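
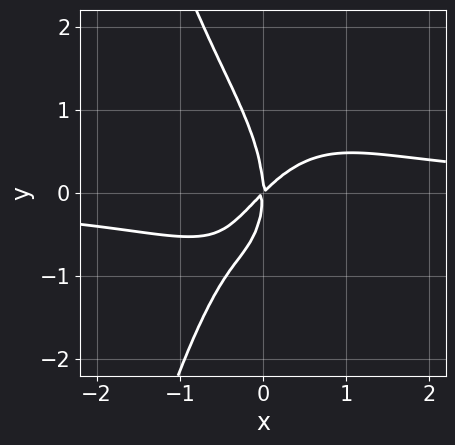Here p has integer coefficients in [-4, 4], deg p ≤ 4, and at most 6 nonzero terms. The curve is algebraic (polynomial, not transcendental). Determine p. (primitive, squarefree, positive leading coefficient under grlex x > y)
1. Degree: no degree-3 curve has this shape, so deg p = 4.
2. From the visible intercepts: it meets the y-axis at y = 0 (among the integer gridlines); it crosses the x-axis at the gridline x = 0.
3. Matching integer coefficients to the picture gives p.

3*x^3*y + y^3 - 3*x^2 + 3*x*y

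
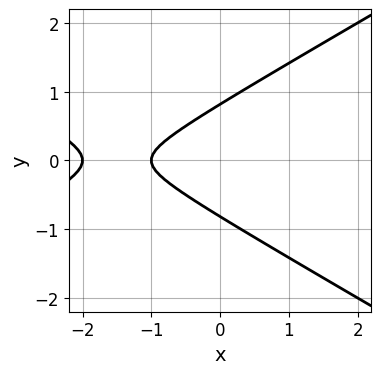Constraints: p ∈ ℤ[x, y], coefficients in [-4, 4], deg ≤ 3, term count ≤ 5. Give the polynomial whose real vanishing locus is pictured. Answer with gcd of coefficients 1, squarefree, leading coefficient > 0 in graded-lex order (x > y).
x^2 - 3*y^2 + 3*x + 2

First, deg p = 2. The shape is more complex than any degree-1 curve.
Then, symmetries: it's symmetric under y → −y, forcing even powers of y.
Then, against the integer gridlines: the x-axis gridline crossings are at x ∈ {-2, -1}.
Finally, solving for integer coefficients yields p as stated.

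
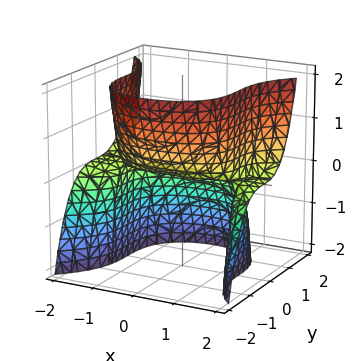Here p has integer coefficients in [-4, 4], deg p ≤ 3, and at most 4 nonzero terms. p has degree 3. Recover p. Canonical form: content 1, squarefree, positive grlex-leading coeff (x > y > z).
x^2*z - y^3 - 2*z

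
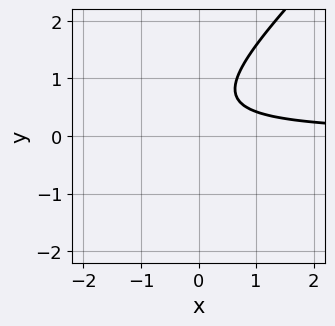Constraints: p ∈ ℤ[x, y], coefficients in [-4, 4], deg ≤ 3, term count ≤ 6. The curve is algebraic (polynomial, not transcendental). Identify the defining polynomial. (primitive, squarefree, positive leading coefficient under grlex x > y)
3*x*y - 3*y^2 + 3*y - 2

First, degree: a generic line meets the curve in up to 2 points, so deg p = 2.
Then, reading off the gridlines: no y-intercept at any integer in the box; no x-intercept at any integer in the box.
Finally, solving for integer coefficients yields p as stated.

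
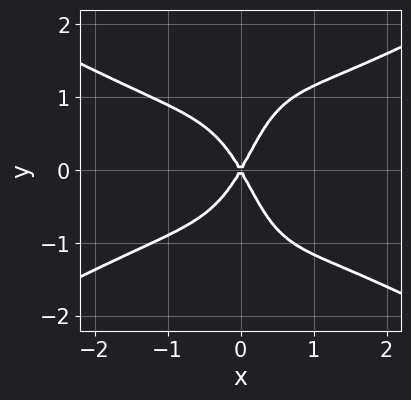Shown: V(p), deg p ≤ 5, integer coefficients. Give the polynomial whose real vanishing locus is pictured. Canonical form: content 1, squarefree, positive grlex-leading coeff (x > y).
(a) Degree: the shape is more complex than any degree-3 curve, so deg p = 4.
(b) Symmetries: it's symmetric under y → −y, forcing even powers of y.
(c) Checking where it meets the axes: it meets the y-axis at y = 0 (among the integer gridlines); one x-axis crossing is at x = 0.
(d) Matching integer coefficients to the picture gives p.

x^4 - 3*x^2*y^2 + x*y^2 + 3*x^2 - y^2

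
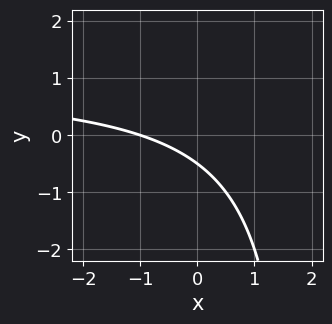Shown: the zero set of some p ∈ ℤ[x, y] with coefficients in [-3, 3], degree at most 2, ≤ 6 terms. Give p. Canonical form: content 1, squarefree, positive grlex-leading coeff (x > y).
1. deg p = 2. The shape is more complex than any degree-1 curve.
2. Checking where it meets the axes: one x-axis crossing is at x = -1.
3. Solving for integer coefficients yields p as stated.

x*y - x - 2*y - 1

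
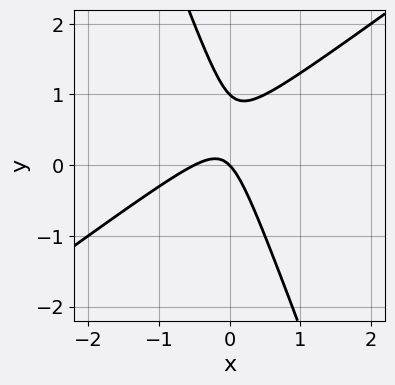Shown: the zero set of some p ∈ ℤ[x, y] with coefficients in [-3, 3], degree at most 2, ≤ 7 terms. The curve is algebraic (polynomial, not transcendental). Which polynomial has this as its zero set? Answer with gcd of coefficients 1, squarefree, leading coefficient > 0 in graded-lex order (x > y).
Degree: no degree-1 curve has this shape, so deg p = 2.
Against the integer gridlines: the y-axis gridline crossings are at y ∈ {0, 1}; one x-axis crossing is at x = 0.
Matching integer coefficients to the picture gives p.

2*x^2 - 2*x*y - y^2 + x + y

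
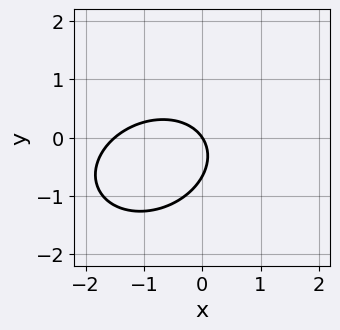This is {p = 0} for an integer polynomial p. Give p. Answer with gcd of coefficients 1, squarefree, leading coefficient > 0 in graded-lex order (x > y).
2*x^2 - x*y + 3*y^2 + 3*x + 2*y

(a) Degree: no degree-1 curve has this shape, so deg p = 2.
(b) Reading off the gridlines: it meets the x-axis at x = 0 (among the integer gridlines); it meets the y-axis at y = 0 (among the integer gridlines).
(c) Fitting integer coefficients to these (and the overall shape) gives p.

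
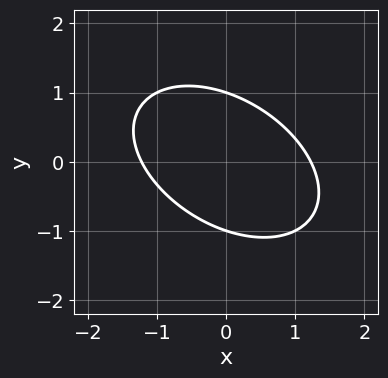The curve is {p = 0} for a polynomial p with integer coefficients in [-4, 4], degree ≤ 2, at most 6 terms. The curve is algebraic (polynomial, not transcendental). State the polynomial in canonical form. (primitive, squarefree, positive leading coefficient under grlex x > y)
2*x^2 + 2*x*y + 3*y^2 - 3

1. Degree: no degree-1 curve has this shape, so deg p = 2.
2. Reading off the gridlines: the y-axis gridline crossings are at y ∈ {-1, 1}.
3. Together with the visible shape, these determine p as stated.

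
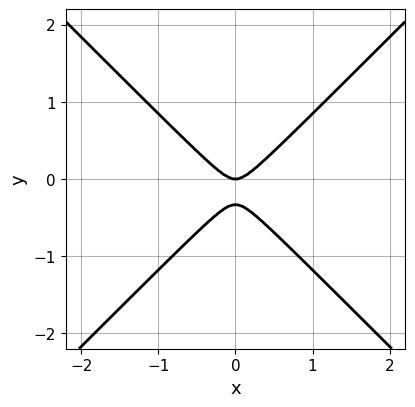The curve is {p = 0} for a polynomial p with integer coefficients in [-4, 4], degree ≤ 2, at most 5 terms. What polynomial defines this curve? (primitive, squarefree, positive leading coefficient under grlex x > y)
Degree: no degree-1 curve has this shape, so deg p = 2.
Symmetries: the x ↦ −x reflection is a symmetry, so x appears only in even powers.
From the axis intercepts and sections: it crosses the y-axis at the gridline y = 0; one x-axis crossing is at x = 0.
These observations pin down the coefficients.

3*x^2 - 3*y^2 - y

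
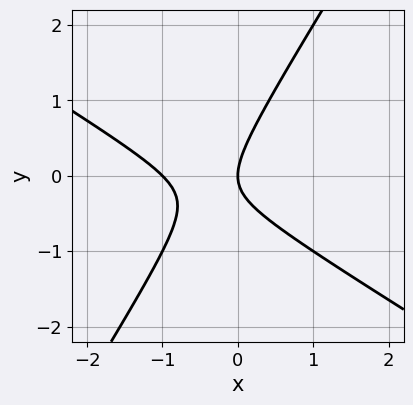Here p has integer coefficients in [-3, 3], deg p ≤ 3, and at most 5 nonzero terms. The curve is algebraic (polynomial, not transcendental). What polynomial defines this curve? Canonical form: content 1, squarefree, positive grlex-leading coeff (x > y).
x^2 + x*y - y^2 + x

First, the degree is 2 — no degree-1 curve has this shape.
Next, against the integer gridlines: the x-axis gridline crossings are at x ∈ {-1, 0}; one y-axis crossing is at y = 0.
Finally, together with the visible shape, these determine p as stated.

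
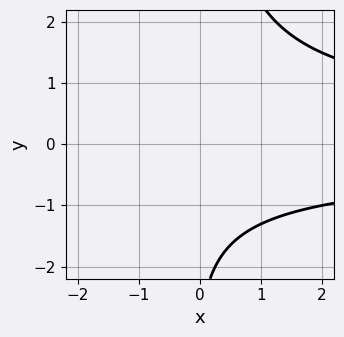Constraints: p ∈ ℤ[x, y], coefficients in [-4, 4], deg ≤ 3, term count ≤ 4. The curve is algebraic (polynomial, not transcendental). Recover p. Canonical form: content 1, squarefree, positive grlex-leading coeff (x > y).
1. The degree is 3 — a generic line meets the curve in up to 3 points.
2. Against the integer gridlines: it misses every integer gridline on the x-axis; no y-intercept at any integer in the box.
3. These observations pin down the coefficients.

x*y^2 - y - 3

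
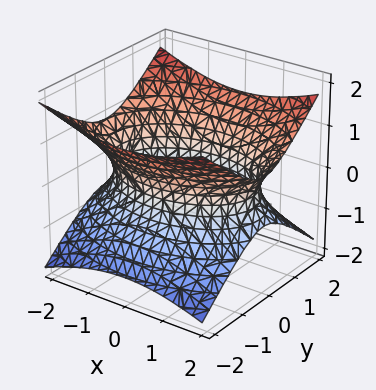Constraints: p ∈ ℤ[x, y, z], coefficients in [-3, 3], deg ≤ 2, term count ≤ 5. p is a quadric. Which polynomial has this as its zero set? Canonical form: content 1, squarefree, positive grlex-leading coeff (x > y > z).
x^2 + 2*y^2 - 3*z^2 - 3

1. deg p = 2.
2. Symmetries: the x ↦ −x reflection is a symmetry, so x appears only in even powers; the z ↦ −z reflection is a symmetry, so z appears only in even powers; mirror symmetry y ↦ −y ⇒ only even powers of y.
3. From the axis intercepts and sections: no z-intercept at any integer in the box.
4. These observations pin down the coefficients.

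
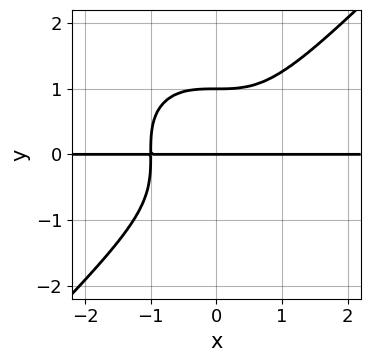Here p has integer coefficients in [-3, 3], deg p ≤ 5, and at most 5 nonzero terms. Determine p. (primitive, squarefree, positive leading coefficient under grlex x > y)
x^3*y - y^4 + y

1. deg p = 4. The shape is more complex than any degree-3 curve.
2. From the axis intercepts and sections: every point of the x-axis in the box is on the curve; the y-axis gridline crossings are at y ∈ {0, 1}.
3. Together with the visible shape, these determine p as stated.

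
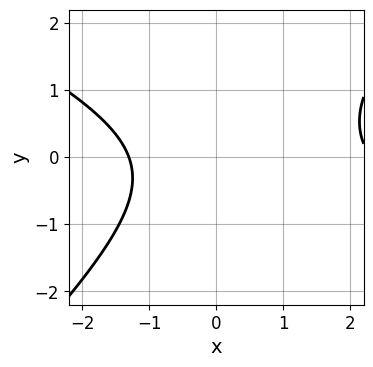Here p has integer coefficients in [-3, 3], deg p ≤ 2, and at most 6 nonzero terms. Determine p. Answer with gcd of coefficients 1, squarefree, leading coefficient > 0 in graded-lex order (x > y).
First, degree: a generic line meets the curve in up to 2 points, so deg p = 2.
Then, observable constraints: it misses every integer gridline on the y-axis.
Finally, matching integer coefficients to the picture gives p.

x^2 + x*y - 2*y^2 - x - 3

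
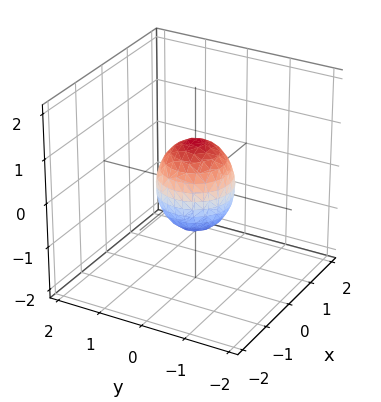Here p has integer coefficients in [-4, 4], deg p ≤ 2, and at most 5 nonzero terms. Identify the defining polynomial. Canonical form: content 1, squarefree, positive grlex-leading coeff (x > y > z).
3*x^2 + 3*y^2 + 2*z^2 - 2

(a) Degree: a closed, bounded, convex surface; a quadric, so deg p = 2.
(b) Symmetries: the z ↦ −z reflection is a symmetry, so z appears only in even powers; the z-axis is an axis of rotation, so x and y enter only as x² + y².
(c) From the axis intercepts and sections: a circular section at z = 0 has radius between 0 and 1; the z-axis gridline crossings are at z ∈ {-1, 1}.
(d) The integer polynomial consistent with all of this is the stated p.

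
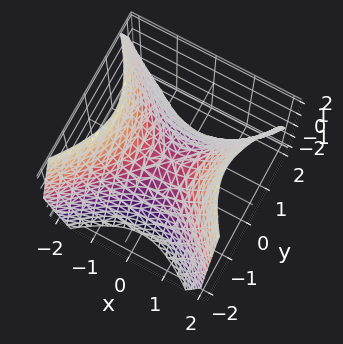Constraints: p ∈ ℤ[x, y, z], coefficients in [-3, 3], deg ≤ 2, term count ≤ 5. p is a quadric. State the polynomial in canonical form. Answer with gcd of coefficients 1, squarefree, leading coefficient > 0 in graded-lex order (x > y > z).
x^2 - y^2 - z

deg p = 2. A saddle surface; a quadric.
Symmetries: it's symmetric under x → −x, forcing even powers of x; mirror symmetry y ↦ −y ⇒ only even powers of y.
Checking where it meets the axes: it meets the z-axis at z = 0 (among the integer gridlines); it crosses the x-axis at the gridline x = 0; it crosses the y-axis at the gridline y = 0.
These observations pin down the coefficients.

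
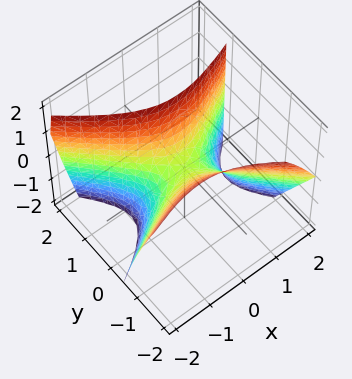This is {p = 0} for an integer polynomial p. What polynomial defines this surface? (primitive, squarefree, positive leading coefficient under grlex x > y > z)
1. Degree: the shape is more complex than any degree-1 surface, so deg p = 2.
2. From the axis intercepts and sections: one z-axis crossing is at z = 0; it crosses the y-axis at the gridline y = 0; one x-axis crossing is at x = 0.
3. Solving for integer coefficients yields p as stated.

x^2 - x*y - 2*y^2 - y*z + z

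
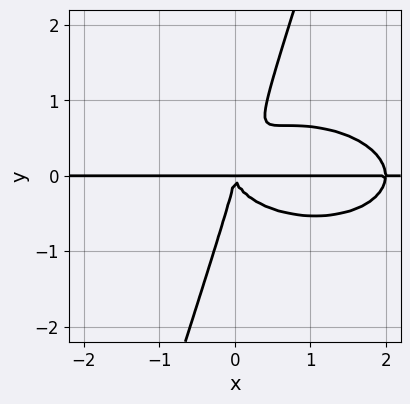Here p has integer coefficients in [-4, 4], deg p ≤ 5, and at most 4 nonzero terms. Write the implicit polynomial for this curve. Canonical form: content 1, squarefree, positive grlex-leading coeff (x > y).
First, the degree is 4 — a generic line meets the curve in up to 4 points.
Then, from the visible intercepts: the visible x-axis segment lies entirely on the curve.
Finally, fitting integer coefficients to these (and the overall shape) gives p.

x^3*y + 3*x*y^3 - y^4 - 2*x^2*y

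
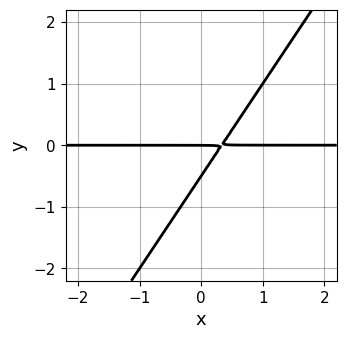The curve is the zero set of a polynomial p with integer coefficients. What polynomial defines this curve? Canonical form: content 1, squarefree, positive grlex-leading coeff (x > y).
(a) Degree: no degree-1 curve has this shape, so deg p = 2.
(b) From the visible intercepts: every point of the x-axis in the box is on the curve; one y-axis crossing is at y = 0.
(c) Fitting integer coefficients to these (and the overall shape) gives p.

3*x*y - 2*y^2 - y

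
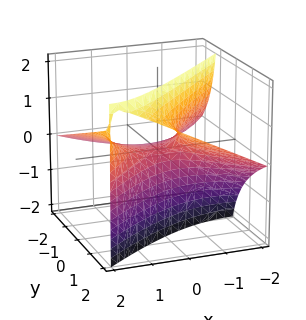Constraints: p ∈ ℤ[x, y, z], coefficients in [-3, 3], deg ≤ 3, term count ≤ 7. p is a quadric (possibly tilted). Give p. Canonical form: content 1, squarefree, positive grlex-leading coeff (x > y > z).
Degree: no degree-1 surface has this shape, so deg p = 2.
Checking where it meets the axes: one y-axis crossing is at y = 0; one z-axis crossing is at z = 0.
Fitting integer coefficients to these (and the overall shape) gives p.

x^2 - 2*x*z - y^2 + 3*y*z - 2*z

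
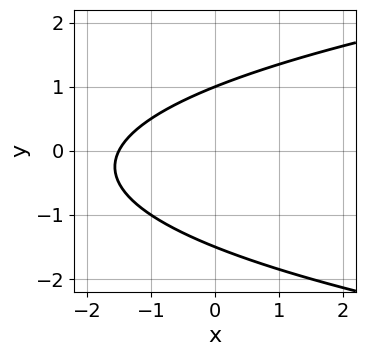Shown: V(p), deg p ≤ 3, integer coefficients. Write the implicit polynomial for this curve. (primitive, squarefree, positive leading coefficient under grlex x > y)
2*y^2 - 2*x + y - 3

(a) Degree: the shape is more complex than any degree-1 curve, so deg p = 2.
(b) Against the integer gridlines: it crosses the y-axis at the gridline y = 1.
(c) Putting this together gives p.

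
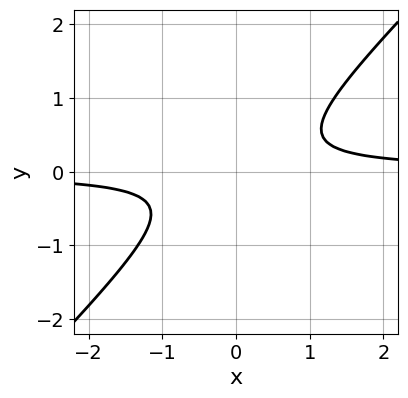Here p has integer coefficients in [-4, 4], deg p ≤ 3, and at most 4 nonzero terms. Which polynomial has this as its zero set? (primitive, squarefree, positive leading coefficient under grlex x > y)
First, the degree is 2 — a generic line meets the curve in up to 2 points.
Then, against the integer gridlines: the curve avoids every integer x-axis point in the box; the curve avoids every integer y-axis point in the box.
Finally, matching integer coefficients to the picture gives p.

3*x*y - 3*y^2 - 1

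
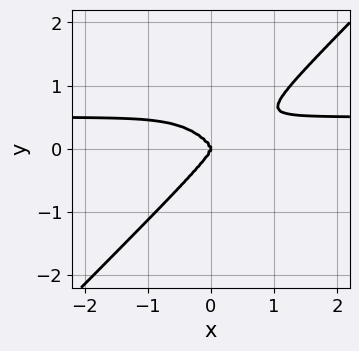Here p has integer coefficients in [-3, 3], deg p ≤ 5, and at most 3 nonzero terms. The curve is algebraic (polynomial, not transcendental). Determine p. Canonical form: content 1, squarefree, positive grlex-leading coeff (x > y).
2*x^3*y - 2*y^4 - x^3

(a) Degree: no degree-3 curve has this shape, so deg p = 4.
(b) Reading off the gridlines: it crosses the y-axis at the gridline y = 0; one x-axis crossing is at x = 0.
(c) Fitting integer coefficients to these (and the overall shape) gives p.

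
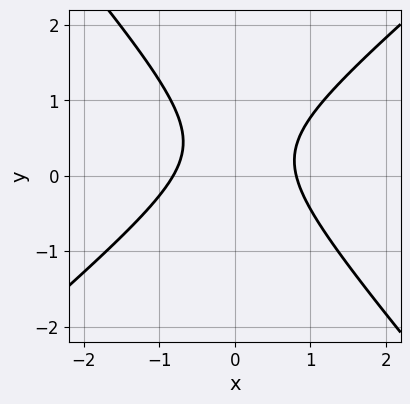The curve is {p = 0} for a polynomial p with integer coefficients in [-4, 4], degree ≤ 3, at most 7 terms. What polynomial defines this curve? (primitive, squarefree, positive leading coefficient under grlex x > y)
3*x^2 - x*y - 3*y^2 + 2*y - 2

The degree is 2 — a generic line meets the curve in up to 2 points.
Reading off the gridlines: it misses every integer gridline on the y-axis.
Solving for integer coefficients yields p as stated.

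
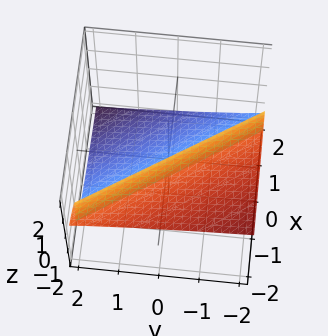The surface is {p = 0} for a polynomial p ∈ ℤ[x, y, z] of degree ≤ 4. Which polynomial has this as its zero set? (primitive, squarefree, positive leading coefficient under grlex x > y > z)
3*z^3 + 3*z^2 + 3*x + 2*y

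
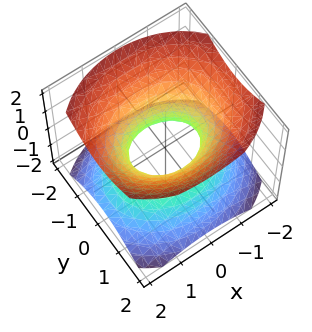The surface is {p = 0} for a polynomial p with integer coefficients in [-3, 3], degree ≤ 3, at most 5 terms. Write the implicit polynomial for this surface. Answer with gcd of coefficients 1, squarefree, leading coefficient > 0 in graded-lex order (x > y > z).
2*x^2 + 3*y^2 - 3*z^2 - 2

First, the degree is 2 — an hourglass — one-sheet hyperboloid; a quadric.
Then, symmetries: the y ↦ −y reflection is a symmetry, so y appears only in even powers; it's symmetric under z → −z, forcing even powers of z; it's symmetric under x → −x, forcing even powers of x.
Next, from the visible intercepts: it misses every integer gridline on the z-axis; among the integer gridlines, it crosses the x-axis at x ∈ {-1, 1}.
Finally, together with the visible shape, these determine p as stated.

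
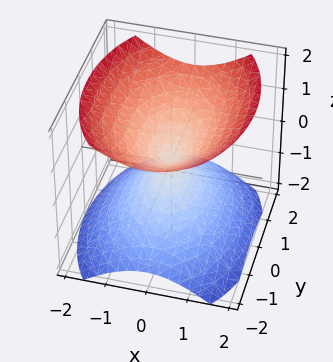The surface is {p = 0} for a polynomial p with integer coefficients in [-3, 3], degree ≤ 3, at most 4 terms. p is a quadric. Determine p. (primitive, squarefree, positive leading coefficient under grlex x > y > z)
2*x^2 + y^2 - 2*z^2

1. There are 2 components. They look like related sheets of one shape, so recover p as a whole.
2. Degree: two nappes meeting at a single point; a quadric, so deg p = 2.
3. Symmetries: the x ↦ −x reflection is a symmetry, so x appears only in even powers; the z ↦ −z reflection is a symmetry, so z appears only in even powers; mirror symmetry y ↦ −y ⇒ only even powers of y.
4. Reading off the gridlines: it meets the z-axis at z = 0 (among the integer gridlines); it crosses the y-axis at the gridline y = 0; one x-axis crossing is at x = 0.
5. Solving for integer coefficients yields p as stated.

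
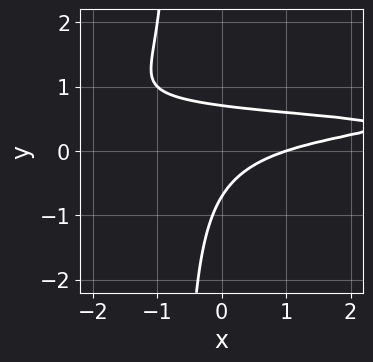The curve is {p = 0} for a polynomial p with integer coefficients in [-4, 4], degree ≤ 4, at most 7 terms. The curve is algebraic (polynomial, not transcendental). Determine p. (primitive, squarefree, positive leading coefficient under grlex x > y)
deg p = 3. A generic line meets the curve in up to 3 points.
Checking where it meets the axes: one x-axis crossing is at x = 1.
Solving for integer coefficients yields p as stated.

3*x*y^2 - 3*x*y + 2*y^2 + x - 1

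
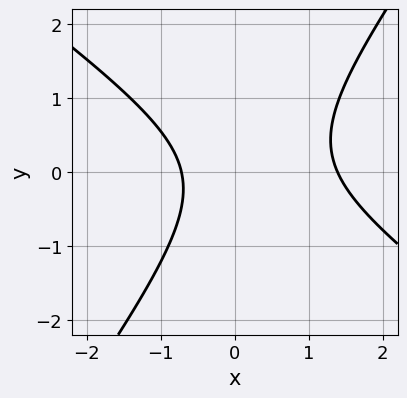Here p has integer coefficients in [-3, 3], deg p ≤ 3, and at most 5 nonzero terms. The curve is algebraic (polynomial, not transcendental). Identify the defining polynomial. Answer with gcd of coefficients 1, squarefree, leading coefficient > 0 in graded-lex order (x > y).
3*x^2 + 2*x*y - 3*y^2 - 2*x - 3

First, deg p = 2.
Next, from the axis intercepts and sections: it misses every integer gridline on the y-axis.
Finally, solving for integer coefficients yields p as stated.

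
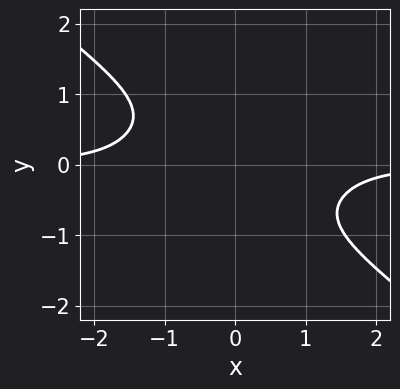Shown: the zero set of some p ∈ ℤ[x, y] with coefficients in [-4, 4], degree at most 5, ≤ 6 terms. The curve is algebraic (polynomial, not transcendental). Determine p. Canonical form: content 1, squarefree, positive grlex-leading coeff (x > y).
2*x^3*y - x*y^3 + 3*y^4 + 3

First, degree: no degree-3 curve has this shape, so deg p = 4.
Next, reading off the gridlines: it misses every integer gridline on the x-axis; it misses every integer gridline on the y-axis.
Finally, the integer polynomial consistent with all of this is the stated p.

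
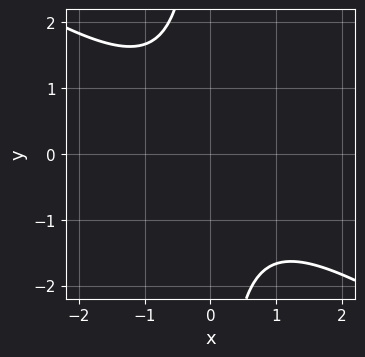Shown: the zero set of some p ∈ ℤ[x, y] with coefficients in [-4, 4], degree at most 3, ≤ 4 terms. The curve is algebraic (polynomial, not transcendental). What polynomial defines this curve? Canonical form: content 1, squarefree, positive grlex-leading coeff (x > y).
1. The degree is 2 — a generic line meets the curve in up to 2 points.
2. Checking where it meets the axes: it misses every integer gridline on the y-axis; the curve avoids every integer x-axis point in the box.
3. The integer polynomial consistent with all of this is the stated p.

2*x^2 + 3*x*y + 3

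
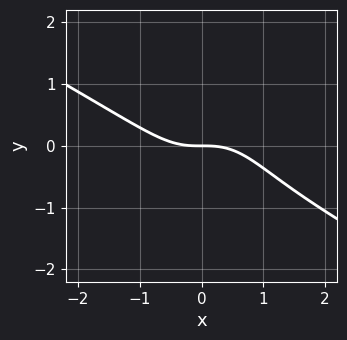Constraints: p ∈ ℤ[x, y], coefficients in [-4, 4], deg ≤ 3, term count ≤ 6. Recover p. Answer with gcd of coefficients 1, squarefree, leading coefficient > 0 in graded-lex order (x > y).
First, deg p = 3. The shape is more complex than any degree-2 curve.
Next, reading off the gridlines: one x-axis crossing is at x = 0; one y-axis crossing is at y = 0.
Finally, putting this together gives p.

2*x^3 + 3*x^2*y + 2*y^3 + 2*y^2 + 3*y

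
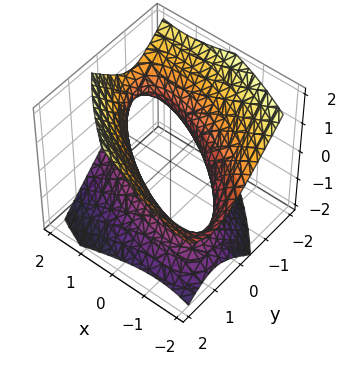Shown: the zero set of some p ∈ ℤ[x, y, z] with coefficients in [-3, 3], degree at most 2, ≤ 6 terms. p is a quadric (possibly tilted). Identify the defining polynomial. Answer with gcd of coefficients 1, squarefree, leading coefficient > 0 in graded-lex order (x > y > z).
First, degree: the shape is more complex than any degree-1 surface, so deg p = 2.
Then, from the axis intercepts and sections: among the integer gridlines, it crosses the y-axis at y ∈ {-1, 1}; it misses every integer gridline on the z-axis.
Finally, putting this together gives p.

x^2 + 2*x*y + x*z + 2*y^2 - 2*z^2 - 2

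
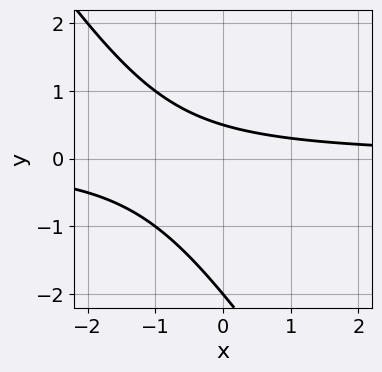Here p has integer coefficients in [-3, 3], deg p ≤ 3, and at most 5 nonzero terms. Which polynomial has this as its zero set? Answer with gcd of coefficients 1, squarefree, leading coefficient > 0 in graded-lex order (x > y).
(a) deg p = 2. A generic line meets the curve in up to 2 points.
(b) Checking where it meets the axes: it crosses the y-axis at the gridline y = -2; the curve avoids every integer x-axis point in the box.
(c) Matching integer coefficients to the picture gives p.

3*x*y + 2*y^2 + 3*y - 2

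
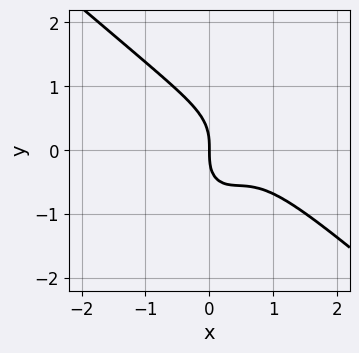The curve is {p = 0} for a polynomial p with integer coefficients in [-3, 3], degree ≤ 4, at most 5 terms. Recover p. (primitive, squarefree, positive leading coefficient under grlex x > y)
3*x^3 + 2*x^2*y + 2*y^3 - 3*x^2 + 2*x

(a) The degree is 3 — a generic line meets the curve in up to 3 points.
(b) Observable constraints: one y-axis crossing is at y = 0; it meets the x-axis at x = 0 (among the integer gridlines).
(c) Matching integer coefficients to the picture gives p.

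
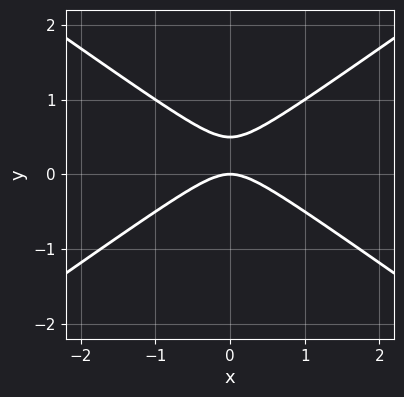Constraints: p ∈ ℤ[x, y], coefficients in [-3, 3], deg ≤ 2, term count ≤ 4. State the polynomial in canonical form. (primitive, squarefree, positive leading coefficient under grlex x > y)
x^2 - 2*y^2 + y

(a) deg p = 2. No degree-1 curve has this shape.
(b) Symmetries: mirror symmetry x ↦ −x ⇒ only even powers of x.
(c) From the visible intercepts: one x-axis crossing is at x = 0; one y-axis crossing is at y = 0.
(d) Assembling these constraints gives the stated polynomial.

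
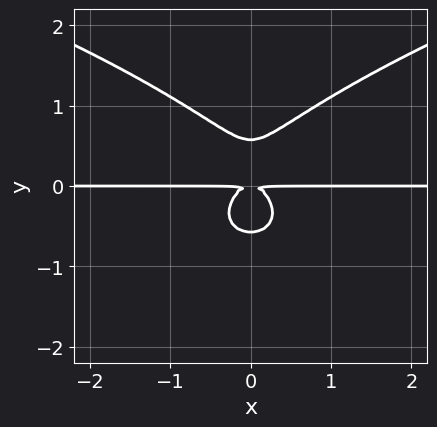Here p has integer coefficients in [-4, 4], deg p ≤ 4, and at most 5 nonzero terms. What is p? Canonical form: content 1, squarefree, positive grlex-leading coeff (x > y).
(a) deg p = 4. The shape is more complex than any degree-3 curve.
(b) Symmetries: it's symmetric under x → −x, forcing even powers of x.
(c) Reading off the gridlines: every point of the x-axis in the box is on the curve.
(d) Assembling these constraints gives the stated polynomial.

3*y^4 - 3*x^2*y - y^2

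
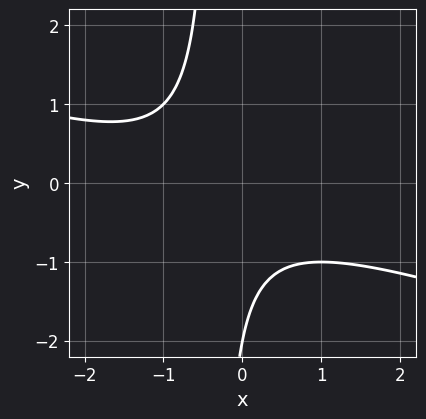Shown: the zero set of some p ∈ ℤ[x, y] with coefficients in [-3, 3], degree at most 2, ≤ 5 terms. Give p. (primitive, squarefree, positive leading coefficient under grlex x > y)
x^2 + 3*x*y + x + y + 2

1. Degree: no degree-1 curve has this shape, so deg p = 2.
2. Reading off the gridlines: the curve avoids every integer x-axis point in the box; one y-axis crossing is at y = -2.
3. The integer polynomial consistent with all of this is the stated p.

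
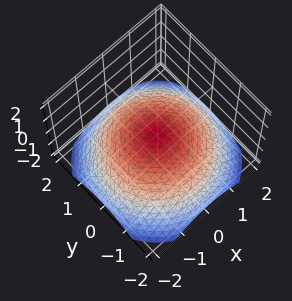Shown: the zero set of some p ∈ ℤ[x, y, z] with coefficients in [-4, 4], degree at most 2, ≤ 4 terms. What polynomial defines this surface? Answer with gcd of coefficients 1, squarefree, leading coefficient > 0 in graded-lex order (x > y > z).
x^2 + y^2 + 3*z

The degree is 2 — a paraboloid; a quadric.
By symmetry, every cross-section ⟂ z is a circle, so x, y appear only via x² + y².
From the axis intercepts and sections: a circular section at z = -1 has radius between 1 and 2; it crosses the y-axis at the gridline y = 0; one x-axis crossing is at x = 0; one z-axis crossing is at z = 0.
Putting this together gives p.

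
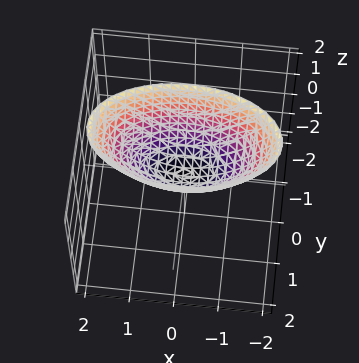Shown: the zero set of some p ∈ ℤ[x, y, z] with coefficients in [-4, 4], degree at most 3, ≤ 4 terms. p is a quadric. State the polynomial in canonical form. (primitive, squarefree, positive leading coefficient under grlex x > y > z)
x^2 + 3*y^2 - 2*z

deg p = 2.
Symmetries: it's symmetric under y → −y, forcing even powers of y; it's symmetric under x → −x, forcing even powers of x.
Checking where it meets the axes: it meets the y-axis at y = 0 (among the integer gridlines); it crosses the z-axis at the gridline z = 0; it crosses the x-axis at the gridline x = 0.
These observations pin down the coefficients.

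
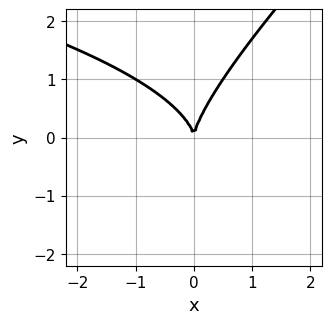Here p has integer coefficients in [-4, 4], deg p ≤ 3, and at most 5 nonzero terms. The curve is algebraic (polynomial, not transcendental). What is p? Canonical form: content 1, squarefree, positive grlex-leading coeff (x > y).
First, deg p = 3. A generic line meets the curve in up to 3 points.
Next, reading off the gridlines: it meets the y-axis at y = 0 (among the integer gridlines); one x-axis crossing is at x = 0.
Finally, matching integer coefficients to the picture gives p.

x*y^2 - y^3 + 2*x^2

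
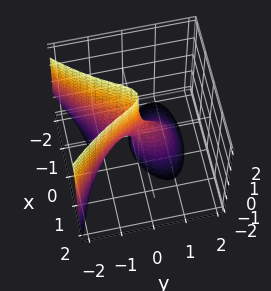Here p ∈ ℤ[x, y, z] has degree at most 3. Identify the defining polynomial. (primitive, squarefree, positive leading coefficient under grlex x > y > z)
First, the degree is 3 — the shape is more complex than any degree-2 surface.
Next, observable constraints: it meets the x-axis at x = 0 (among the integer gridlines); it crosses the y-axis at the gridline y = 0.
Finally, assembling these constraints gives the stated polynomial. Check: (0, 0, 1) on the z-axis lies on the surface, and p(0, 0, 1) = 0. ✓

x^2*z + y^3 + 3*x^2 + y*z + x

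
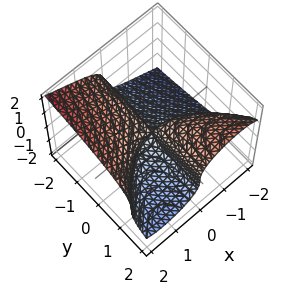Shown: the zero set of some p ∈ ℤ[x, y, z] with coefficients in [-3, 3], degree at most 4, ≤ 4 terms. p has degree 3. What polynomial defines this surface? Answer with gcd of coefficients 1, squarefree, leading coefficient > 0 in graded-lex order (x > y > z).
1. The degree is 3 — the shape is more complex than any degree-2 surface.
2. From the axis intercepts and sections: one x-axis crossing is at x = 0; the visible y-axis segment lies entirely on the surface.
3. Matching integer coefficients to the picture gives p.

x^3 - 3*z^3 - 3*x*y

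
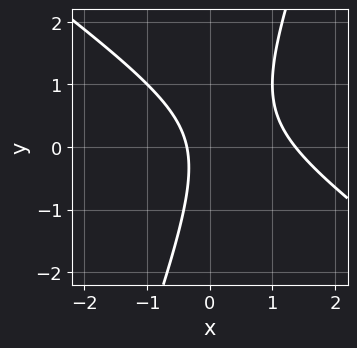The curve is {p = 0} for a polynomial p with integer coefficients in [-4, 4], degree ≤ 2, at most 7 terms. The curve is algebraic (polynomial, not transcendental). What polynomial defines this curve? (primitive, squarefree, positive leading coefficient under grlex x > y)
2*x^2 + 2*x*y - y^2 - 2*x - 1

1. deg p = 2. A generic line meets the curve in up to 2 points.
2. Against the integer gridlines: the curve avoids every integer y-axis point in the box.
3. Assembling these constraints gives the stated polynomial.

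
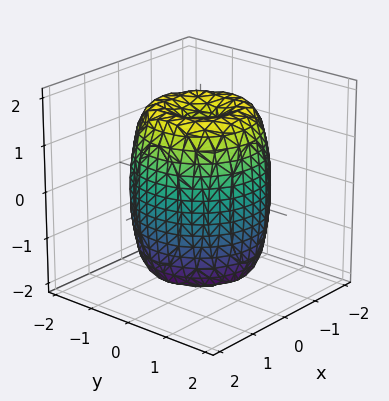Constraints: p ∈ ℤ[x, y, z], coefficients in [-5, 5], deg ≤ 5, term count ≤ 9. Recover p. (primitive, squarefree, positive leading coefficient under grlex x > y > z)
2*x^4 + 4*x^2*y^2 + 2*y^4 - 3*x^2 - 3*y^2 + z^2 - 2

First, degree: a generic line meets the surface in up to 4 points, so deg p = 4.
Next, symmetries: rotational symmetry about the z-axis ⇒ p depends on x, y only through x² + y².
Then, checking where it meets the axes: a circular section at z = 0 has radius between 1 and 2.
Finally, the integer polynomial consistent with all of this is the stated p.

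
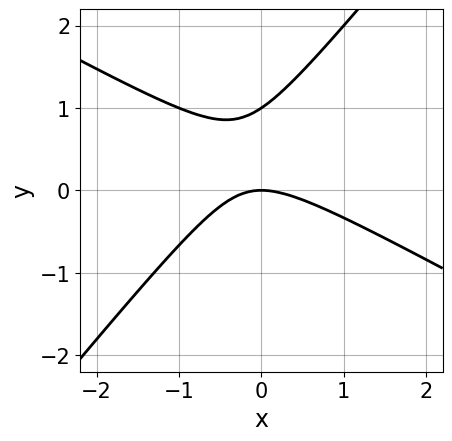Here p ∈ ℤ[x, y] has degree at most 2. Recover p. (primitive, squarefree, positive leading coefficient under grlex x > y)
First, degree: the shape is more complex than any degree-1 curve, so deg p = 2.
Then, from the visible intercepts: one x-axis crossing is at x = 0; the y-axis gridline crossings are at y ∈ {0, 1}.
Finally, putting this together gives p.

2*x^2 + 2*x*y - 3*y^2 + 3*y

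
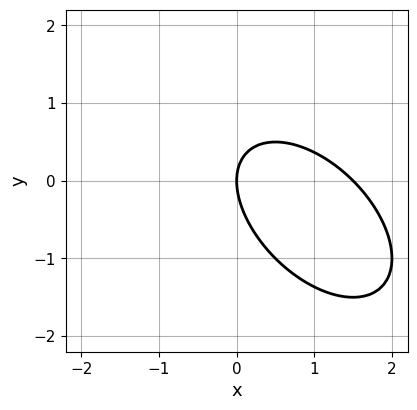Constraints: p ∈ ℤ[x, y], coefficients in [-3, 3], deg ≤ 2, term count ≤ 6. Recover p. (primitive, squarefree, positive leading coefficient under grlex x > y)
2*x^2 + 2*x*y + 2*y^2 - 3*x

The degree is 2 — no degree-1 curve has this shape.
Checking where it meets the axes: it crosses the y-axis at the gridline y = 0; it crosses the x-axis at the gridline x = 0.
These observations pin down the coefficients.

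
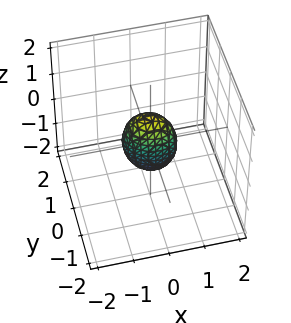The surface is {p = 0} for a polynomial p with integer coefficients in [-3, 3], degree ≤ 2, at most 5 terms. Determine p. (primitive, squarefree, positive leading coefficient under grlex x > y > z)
2*x^2 + x*y + 3*y^2 + z^2 - 1

1. deg p = 2. A generic line meets the surface in up to 2 points.
2. Reading off the gridlines: the z-axis gridline crossings are at z ∈ {-1, 1}.
3. Assembling these constraints gives the stated polynomial.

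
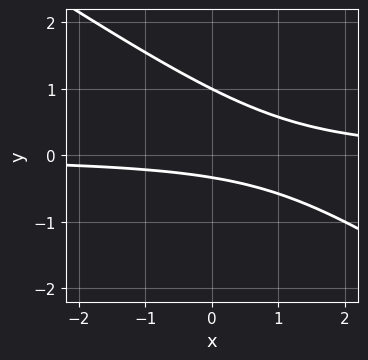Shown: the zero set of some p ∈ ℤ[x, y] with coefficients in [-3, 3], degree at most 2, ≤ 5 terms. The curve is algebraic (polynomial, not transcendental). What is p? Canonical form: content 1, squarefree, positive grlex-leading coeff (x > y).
(a) Degree: a generic line meets the curve in up to 2 points, so deg p = 2.
(b) From the visible intercepts: the curve avoids every integer x-axis point in the box; it crosses the y-axis at the gridline y = 1.
(c) Solving for integer coefficients yields p as stated.

2*x*y + 3*y^2 - 2*y - 1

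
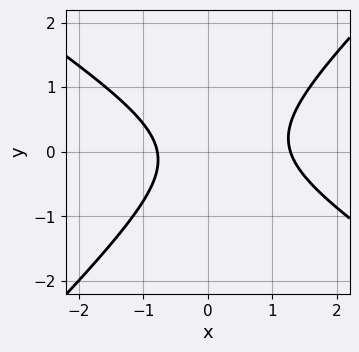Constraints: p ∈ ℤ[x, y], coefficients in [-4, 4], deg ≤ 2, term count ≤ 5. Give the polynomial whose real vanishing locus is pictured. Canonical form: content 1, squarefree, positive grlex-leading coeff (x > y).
Degree: a generic line meets the curve in up to 2 points, so deg p = 2.
From the axis intercepts and sections: it misses every integer gridline on the y-axis.
The integer polynomial consistent with all of this is the stated p.

2*x^2 + x*y - 3*y^2 - x - 2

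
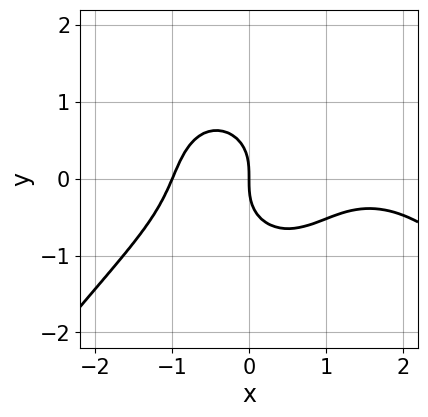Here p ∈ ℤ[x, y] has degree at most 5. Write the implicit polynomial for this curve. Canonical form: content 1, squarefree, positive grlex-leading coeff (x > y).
x^4 - 2*x^3 + 3*x^2*y + 3*y^3 + 3*x

First, degree: no degree-3 curve has this shape, so deg p = 4.
Next, reading off the gridlines: it crosses the y-axis at the gridline y = 0; the x-axis gridline crossings are at x ∈ {-1, 0}.
Finally, the integer polynomial consistent with all of this is the stated p.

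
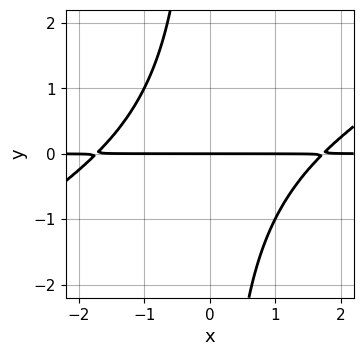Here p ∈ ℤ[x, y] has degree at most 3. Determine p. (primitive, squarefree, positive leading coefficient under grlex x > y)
1. Degree: no degree-2 curve has this shape, so deg p = 3.
2. From the axis intercepts and sections: the visible x-axis segment lies entirely on the curve; one y-axis crossing is at y = 0.
3. Putting this together gives p.

x^2*y - 2*x*y^2 - 3*y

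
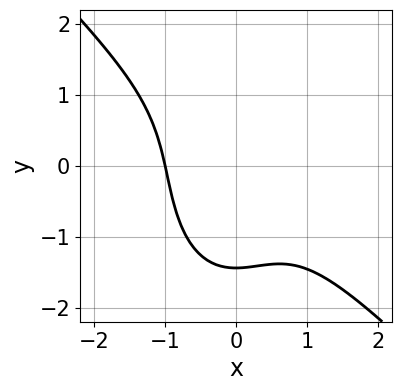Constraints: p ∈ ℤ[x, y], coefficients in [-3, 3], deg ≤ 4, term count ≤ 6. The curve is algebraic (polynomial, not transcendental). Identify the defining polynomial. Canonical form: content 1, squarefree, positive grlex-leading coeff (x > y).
(a) Degree: no degree-2 curve has this shape, so deg p = 3.
(b) Against the integer gridlines: it meets the x-axis at x = -1 (among the integer gridlines).
(c) Together with the visible shape, these determine p as stated.

3*x^3 + 2*x^2*y + y^3 + 3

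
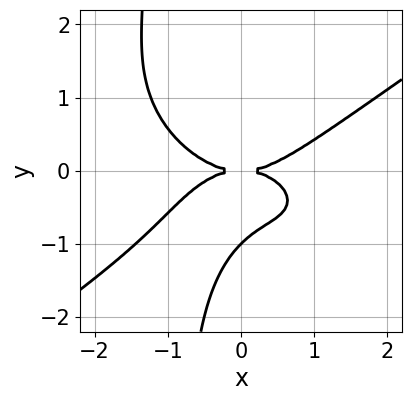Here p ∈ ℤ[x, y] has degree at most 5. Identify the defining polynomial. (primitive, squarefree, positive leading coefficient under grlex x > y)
1. The degree is 4 — no degree-3 curve has this shape.
2. Checking where it meets the axes: among the integer gridlines, it crosses the y-axis at y ∈ {-1, 0}; one x-axis crossing is at x = 0.
3. Matching integer coefficients to the picture gives p.

x^4 - 3*x*y^3 - 3*y^3 - 3*y^2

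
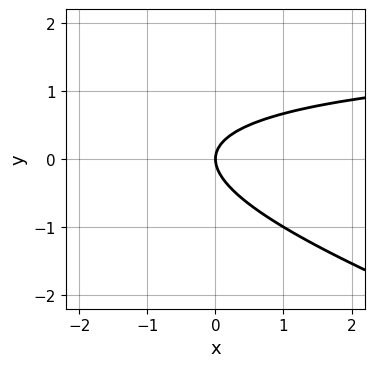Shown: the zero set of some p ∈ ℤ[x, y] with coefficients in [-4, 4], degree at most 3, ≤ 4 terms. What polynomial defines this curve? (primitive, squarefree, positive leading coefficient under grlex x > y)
1. The degree is 2 — no degree-1 curve has this shape.
2. From the visible intercepts: it meets the y-axis at y = 0 (among the integer gridlines); one x-axis crossing is at x = 0.
3. Fitting integer coefficients to these (and the overall shape) gives p.

x*y + 3*y^2 - 2*x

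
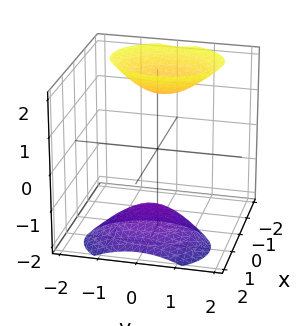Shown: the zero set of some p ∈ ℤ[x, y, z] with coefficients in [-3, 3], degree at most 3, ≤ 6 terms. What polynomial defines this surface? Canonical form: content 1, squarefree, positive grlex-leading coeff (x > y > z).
3*x^2 + 3*x*z + 2*y^2 - z^2 + 3

(a) I count 2 distinct pieces. Treating them together as one polynomial.
(b) The degree is 2 — the shape is more complex than any degree-1 surface.
(c) Reading off the gridlines: it misses every integer gridline on the y-axis; no x-intercept at any integer in the box.
(d) Matching integer coefficients to the picture gives p.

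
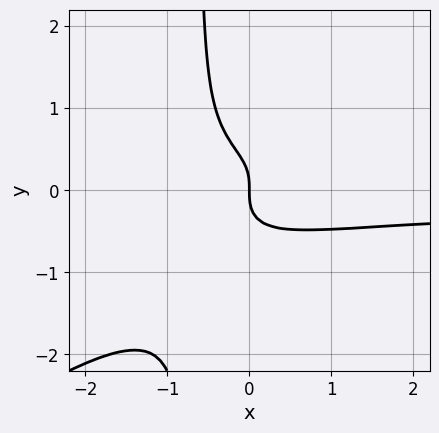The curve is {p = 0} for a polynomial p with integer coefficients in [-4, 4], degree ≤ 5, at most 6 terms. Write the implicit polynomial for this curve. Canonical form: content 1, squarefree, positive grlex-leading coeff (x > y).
2*x^2*y^2 - 3*x*y^3 - 2*y^3 - x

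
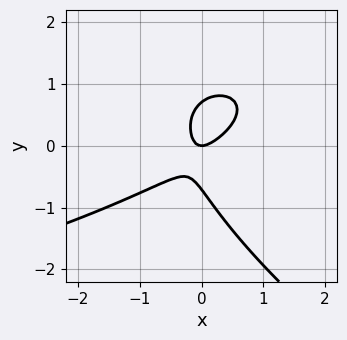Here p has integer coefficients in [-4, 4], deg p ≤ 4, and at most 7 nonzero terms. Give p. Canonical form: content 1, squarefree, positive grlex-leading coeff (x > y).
deg p = 3.
Reading off the gridlines: one y-axis crossing is at y = 0; it crosses the x-axis at the gridline x = 0.
Together with the visible shape, these determine p as stated.

x*y^2 + 2*y^3 + 3*x^2 - 3*x*y - y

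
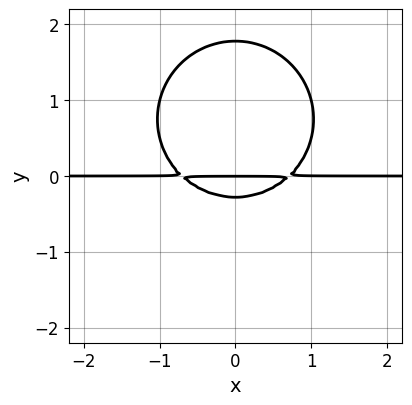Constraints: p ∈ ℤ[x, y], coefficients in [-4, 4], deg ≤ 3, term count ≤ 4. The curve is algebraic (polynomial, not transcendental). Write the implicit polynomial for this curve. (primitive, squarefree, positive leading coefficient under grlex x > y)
(a) Degree: a generic line meets the curve in up to 3 points, so deg p = 3.
(b) Symmetries: it's symmetric under x → −x, forcing even powers of x.
(c) Checking where it meets the axes: every point of the x-axis in the box is on the curve; it meets the y-axis at y = 0 (among the integer gridlines).
(d) Matching integer coefficients to the picture gives p.

2*x^2*y + 2*y^3 - 3*y^2 - y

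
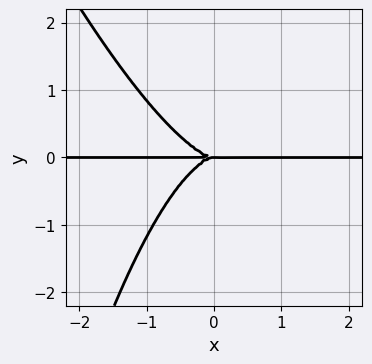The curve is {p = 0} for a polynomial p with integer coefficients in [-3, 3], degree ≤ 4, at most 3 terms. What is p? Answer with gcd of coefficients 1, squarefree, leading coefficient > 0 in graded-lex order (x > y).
3*x^3*y + x^2*y^2 + 3*y^3

First, deg p = 4. The shape is more complex than any degree-3 curve.
Next, from the axis intercepts and sections: every point of the x-axis in the box is on the curve; it crosses the y-axis at the gridline y = 0.
Finally, these observations pin down the coefficients.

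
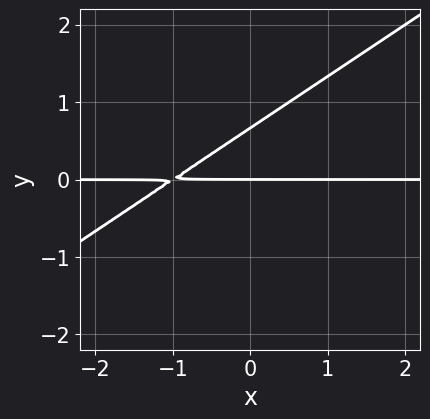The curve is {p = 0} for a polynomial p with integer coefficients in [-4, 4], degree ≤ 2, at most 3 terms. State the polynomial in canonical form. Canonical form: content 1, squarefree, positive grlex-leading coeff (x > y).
1. The degree is 2 — the shape is more complex than any degree-1 curve.
2. Against the integer gridlines: the visible x-axis segment lies entirely on the curve; it crosses the y-axis at the gridline y = 0.
3. Putting this together gives p.

2*x*y - 3*y^2 + 2*y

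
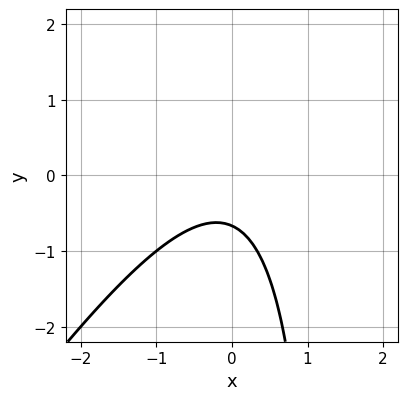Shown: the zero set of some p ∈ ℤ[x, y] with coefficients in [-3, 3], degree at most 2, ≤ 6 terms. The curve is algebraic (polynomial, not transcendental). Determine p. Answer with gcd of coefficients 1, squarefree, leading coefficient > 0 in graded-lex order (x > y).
3*x^2 - 2*x*y + 3*y + 2

First, deg p = 2. A generic line meets the curve in up to 2 points.
Next, from the visible intercepts: it misses every integer gridline on the x-axis.
Finally, matching integer coefficients to the picture gives p.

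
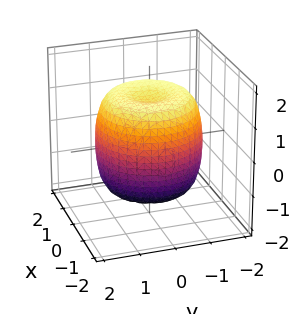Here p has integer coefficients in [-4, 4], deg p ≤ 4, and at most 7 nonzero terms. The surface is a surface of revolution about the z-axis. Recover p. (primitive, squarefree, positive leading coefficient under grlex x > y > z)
2*x^4 + 4*x^2*y^2 + 2*y^4 - 3*x^2 - 3*y^2 + 2*z^2 - 3

(a) Degree: no degree-3 surface has this shape, so deg p = 4.
(b) Symmetries: rotational symmetry about the z-axis ⇒ p depends on x, y only through x² + y².
(c) From the axis intercepts and sections: a circular section at z = 0 has radius between 1 and 2.
(d) Together with the visible shape, these determine p as stated.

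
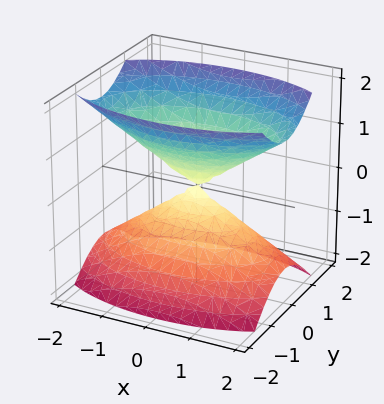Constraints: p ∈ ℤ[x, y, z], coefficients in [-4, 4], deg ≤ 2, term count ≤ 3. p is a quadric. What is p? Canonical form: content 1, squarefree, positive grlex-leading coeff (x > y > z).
x^2 + 3*y^2 - 2*z^2

First, the picture has 2 separate pieces.
Then, deg p = 2.
Then, symmetries: the y ↦ −y reflection is a symmetry, so y appears only in even powers; mirror symmetry z ↦ −z ⇒ only even powers of z; mirror symmetry x ↦ −x ⇒ only even powers of x.
Next, against the integer gridlines: it meets the x-axis at x = 0 (among the integer gridlines); it crosses the z-axis at the gridline z = 0.
Finally, these observations pin down the coefficients.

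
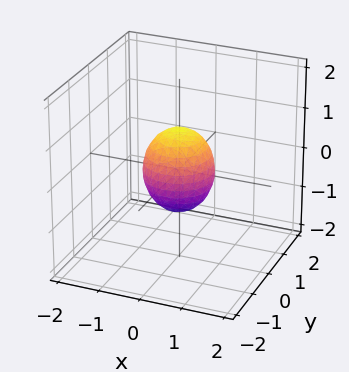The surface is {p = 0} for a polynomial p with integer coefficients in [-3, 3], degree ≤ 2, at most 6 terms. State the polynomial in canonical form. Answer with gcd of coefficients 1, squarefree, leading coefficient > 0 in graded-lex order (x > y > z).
3*x^2 + 3*y^2 + 2*z^2 - 2

1. deg p = 2. The shape is more complex than any degree-1 surface.
2. Symmetries: the surface is invariant under rotation about z: p = q(x² + y², z).
3. From the axis intercepts and sections: the z-axis gridline crossings are at z ∈ {-1, 1}; a circular section at z = 0 has radius between 0 and 1.
4. Matching integer coefficients to the picture gives p.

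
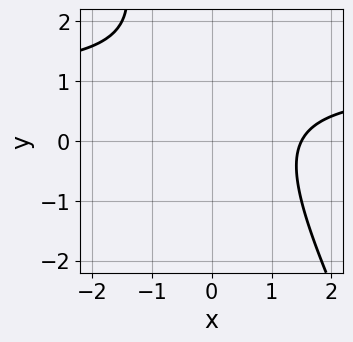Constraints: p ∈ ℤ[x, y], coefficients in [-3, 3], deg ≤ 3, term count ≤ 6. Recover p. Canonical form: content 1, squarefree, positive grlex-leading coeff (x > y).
2*x*y + y^2 - 2*x - 2*y + 3

The degree is 2 — the shape is more complex than any degree-1 curve.
From the axis intercepts and sections: it misses every integer gridline on the y-axis.
Solving for integer coefficients yields p as stated.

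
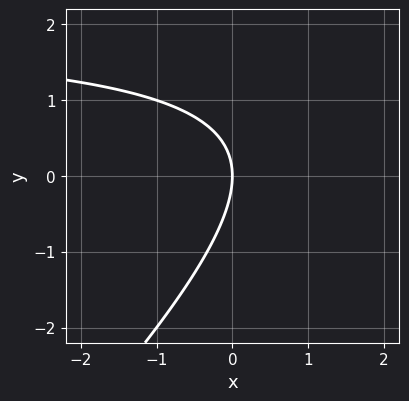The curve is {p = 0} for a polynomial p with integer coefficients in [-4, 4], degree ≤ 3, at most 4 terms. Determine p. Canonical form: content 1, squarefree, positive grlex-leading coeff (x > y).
x*y - y^2 - 2*x

1. Degree: no degree-1 curve has this shape, so deg p = 2.
2. Checking where it meets the axes: one x-axis crossing is at x = 0; it crosses the y-axis at the gridline y = 0.
3. Together with the visible shape, these determine p as stated.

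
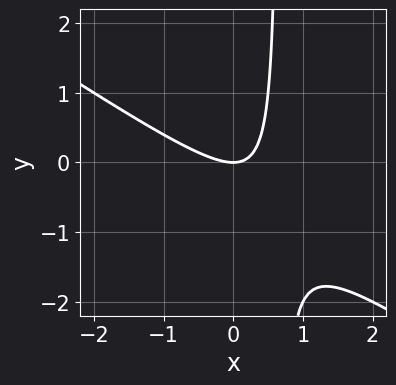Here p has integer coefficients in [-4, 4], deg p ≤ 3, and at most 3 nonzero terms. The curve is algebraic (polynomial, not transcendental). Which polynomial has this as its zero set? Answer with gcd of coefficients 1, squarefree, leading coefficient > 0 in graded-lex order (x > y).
2*x^2 + 3*x*y - 2*y

1. deg p = 2. No degree-1 curve has this shape.
2. From the visible intercepts: one y-axis crossing is at y = 0; it meets the x-axis at x = 0 (among the integer gridlines).
3. Assembling these constraints gives the stated polynomial.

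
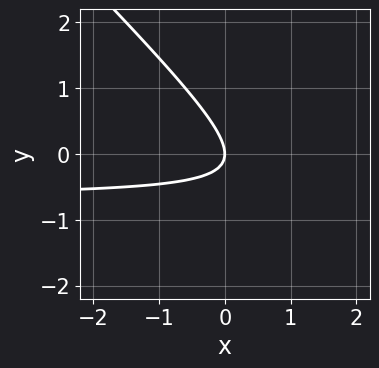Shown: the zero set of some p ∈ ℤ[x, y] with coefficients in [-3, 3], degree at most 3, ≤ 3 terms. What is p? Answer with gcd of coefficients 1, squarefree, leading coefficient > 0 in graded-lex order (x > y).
3*x*y + 3*y^2 + 2*x

1. The degree is 2 — the shape is more complex than any degree-1 curve.
2. Observable constraints: it meets the x-axis at x = 0 (among the integer gridlines); it crosses the y-axis at the gridline y = 0.
3. Fitting integer coefficients to these (and the overall shape) gives p.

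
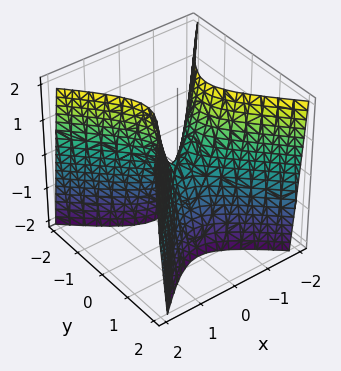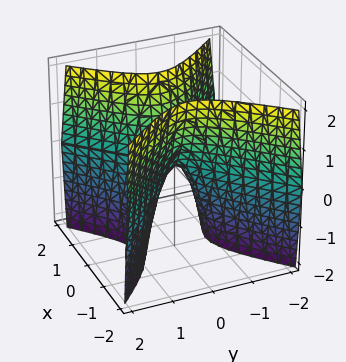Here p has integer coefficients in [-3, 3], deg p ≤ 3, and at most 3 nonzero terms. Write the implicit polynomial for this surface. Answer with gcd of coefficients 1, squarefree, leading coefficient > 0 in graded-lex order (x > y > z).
First, deg p = 2. A saddle surface; a quadric.
Next, symmetries: the y ↦ −y reflection is a symmetry, so y appears only in even powers; mirror symmetry x ↦ −x ⇒ only even powers of x.
Next, observable constraints: one y-axis crossing is at y = 0; one x-axis crossing is at x = 0; one z-axis crossing is at z = 0.
Finally, these observations pin down the coefficients.

3*x^2 - 3*y^2 - z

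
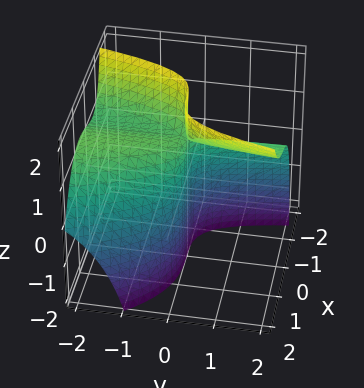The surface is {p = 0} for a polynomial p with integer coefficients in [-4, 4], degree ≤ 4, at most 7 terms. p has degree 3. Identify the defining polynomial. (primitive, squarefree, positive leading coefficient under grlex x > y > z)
2*x^3 - x*y*z + 2*x*y - 3*y*z + 3*y

First, degree: the shape is more complex than any degree-2 surface, so deg p = 3.
Then, against the integer gridlines: it crosses the x-axis at the gridline x = 0; the visible z-axis segment lies entirely on the surface; it crosses the y-axis at the gridline y = 0.
Finally, matching integer coefficients to the picture gives p.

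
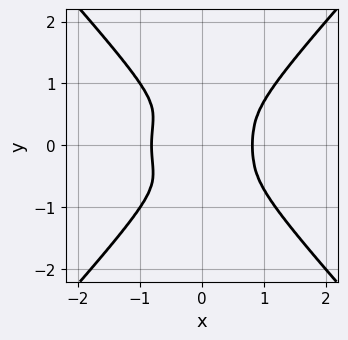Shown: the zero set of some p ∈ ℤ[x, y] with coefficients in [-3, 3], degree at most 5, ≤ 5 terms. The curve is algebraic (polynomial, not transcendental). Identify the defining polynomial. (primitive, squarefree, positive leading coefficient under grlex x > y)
3*x^4 - 2*y^4 - x*y^2 - 2*x^2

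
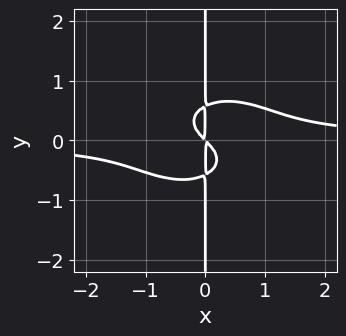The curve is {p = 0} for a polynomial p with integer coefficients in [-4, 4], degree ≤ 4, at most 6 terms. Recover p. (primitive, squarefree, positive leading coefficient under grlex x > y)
(a) deg p = 4.
(b) From the visible intercepts: every point of the y-axis in the box is on the curve.
(c) Matching integer coefficients to the picture gives p.

2*x^3*y + 3*x*y^3 - x^2 - x*y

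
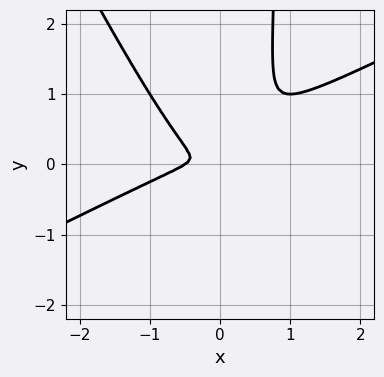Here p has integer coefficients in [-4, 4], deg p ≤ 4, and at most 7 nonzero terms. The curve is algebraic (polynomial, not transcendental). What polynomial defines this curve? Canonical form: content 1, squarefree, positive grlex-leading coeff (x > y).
2*x^3 - 3*x^2*y - 2*x*y^2 + x^2 + 2*y^2

First, the degree is 3 — no degree-2 curve has this shape.
Finally, putting this together gives p.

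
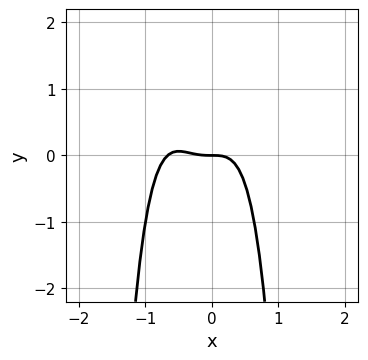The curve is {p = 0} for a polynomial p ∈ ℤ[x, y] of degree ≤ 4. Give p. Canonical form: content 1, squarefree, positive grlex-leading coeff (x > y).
3*x^4 + 2*x^3 + y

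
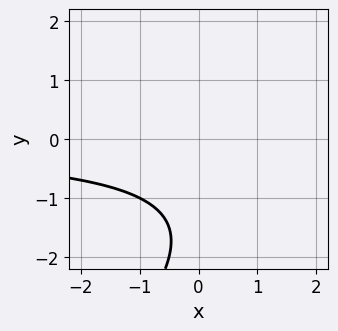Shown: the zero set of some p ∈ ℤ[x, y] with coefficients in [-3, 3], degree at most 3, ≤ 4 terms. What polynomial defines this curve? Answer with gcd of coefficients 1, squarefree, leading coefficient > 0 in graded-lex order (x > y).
x*y - y^2 - 3*y - 3

(a) deg p = 2. A generic line meets the curve in up to 2 points.
(b) From the visible intercepts: no x-intercept at any integer in the box; it misses every integer gridline on the y-axis.
(c) Fitting integer coefficients to these (and the overall shape) gives p.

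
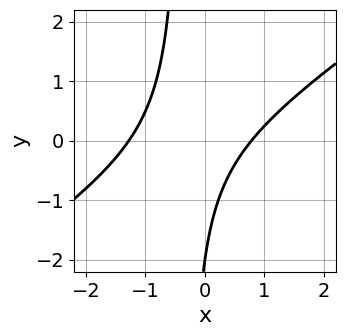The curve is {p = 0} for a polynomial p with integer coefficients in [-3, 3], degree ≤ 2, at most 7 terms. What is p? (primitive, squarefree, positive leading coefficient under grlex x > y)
First, degree: the shape is more complex than any degree-1 curve, so deg p = 2.
Then, from the axis intercepts and sections: one y-axis crossing is at y = -2.
Finally, putting this together gives p.

2*x^2 - 3*x*y + x - y - 2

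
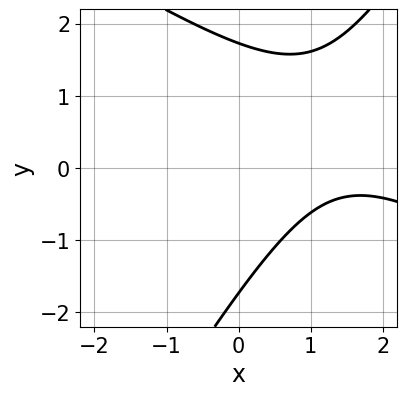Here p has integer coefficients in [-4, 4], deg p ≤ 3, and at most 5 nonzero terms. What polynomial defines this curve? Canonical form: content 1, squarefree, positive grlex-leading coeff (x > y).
x^2 + x*y - y^2 - 3*x + 3

1. Degree: a generic line meets the curve in up to 2 points, so deg p = 2.
2. Observable constraints: it misses every integer gridline on the x-axis.
3. The integer polynomial consistent with all of this is the stated p.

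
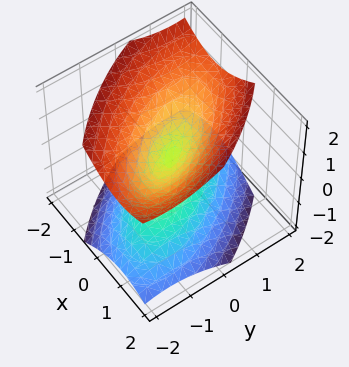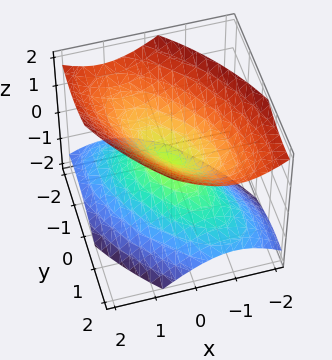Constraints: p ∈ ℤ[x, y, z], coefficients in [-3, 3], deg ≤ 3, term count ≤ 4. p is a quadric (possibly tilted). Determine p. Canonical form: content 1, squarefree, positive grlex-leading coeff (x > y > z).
3*x^2 + 3*x*y + 2*y^2 - 3*z^2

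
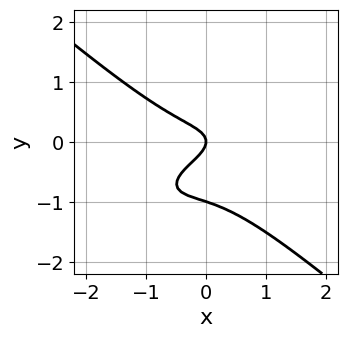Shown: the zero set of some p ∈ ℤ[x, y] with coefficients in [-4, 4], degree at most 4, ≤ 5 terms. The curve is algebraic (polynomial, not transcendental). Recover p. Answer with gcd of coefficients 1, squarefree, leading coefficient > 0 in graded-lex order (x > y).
The degree is 3 — no degree-2 curve has this shape.
Reading off the gridlines: the y-axis gridline crossings are at y ∈ {-1, 0}; it crosses the x-axis at the gridline x = 0.
The integer polynomial consistent with all of this is the stated p.

x^3 - x^2*y + 3*y^3 + 3*y^2 + x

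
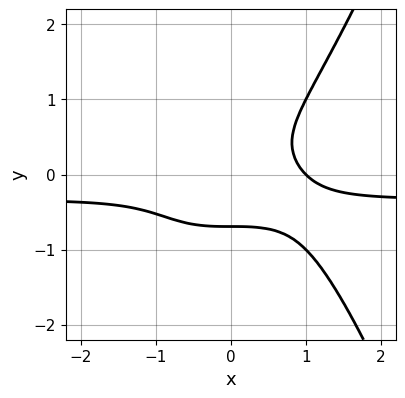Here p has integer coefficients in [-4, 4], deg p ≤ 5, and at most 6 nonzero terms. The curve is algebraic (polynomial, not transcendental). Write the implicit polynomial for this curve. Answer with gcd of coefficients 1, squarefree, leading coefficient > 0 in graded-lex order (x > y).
1. The degree is 4 — the shape is more complex than any degree-3 curve.
2. From the axis intercepts and sections: one x-axis crossing is at x = 1.
3. These observations pin down the coefficients.

3*x^3*y + x^3 - 3*y^3 - 1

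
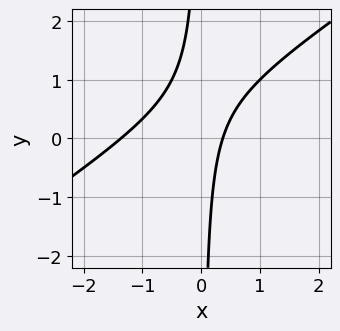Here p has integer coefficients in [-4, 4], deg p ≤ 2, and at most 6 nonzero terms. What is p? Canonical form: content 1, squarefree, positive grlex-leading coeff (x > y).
(a) The degree is 2 — no degree-1 curve has this shape.
(b) Checking where it meets the axes: it misses every integer gridline on the y-axis.
(c) Solving for integer coefficients yields p as stated.

2*x^2 - 3*x*y + 2*x - 1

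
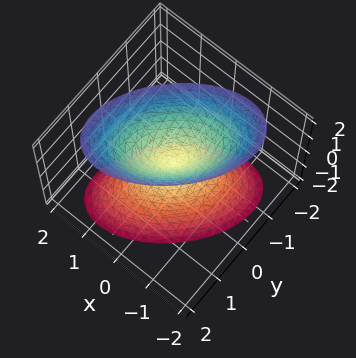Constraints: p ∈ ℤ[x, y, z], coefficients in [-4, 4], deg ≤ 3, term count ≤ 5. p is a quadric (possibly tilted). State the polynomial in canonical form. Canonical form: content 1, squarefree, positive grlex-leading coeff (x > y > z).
2*x^2 - 2*x*y + 2*y^2 - z^2

First, I count 2 distinct pieces. Treating them together as one polynomial.
Next, degree: no degree-1 surface has this shape, so deg p = 2.
Next, from the axis intercepts and sections: it crosses the z-axis at the gridline z = 0; one y-axis crossing is at y = 0.
Finally, matching integer coefficients to the picture gives p.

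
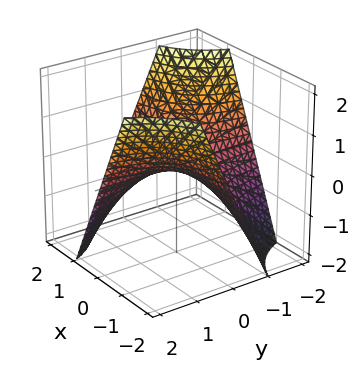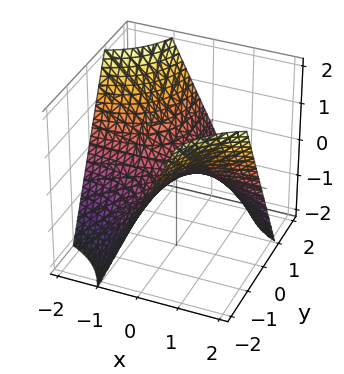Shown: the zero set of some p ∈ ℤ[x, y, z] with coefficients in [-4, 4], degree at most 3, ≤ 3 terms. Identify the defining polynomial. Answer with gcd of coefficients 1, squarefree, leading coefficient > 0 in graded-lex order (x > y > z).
x*y + z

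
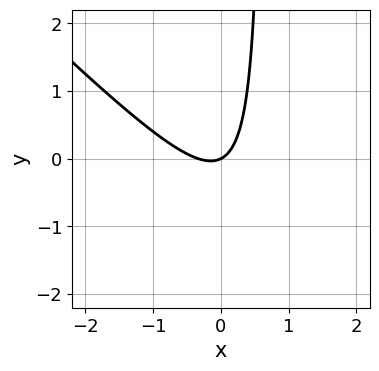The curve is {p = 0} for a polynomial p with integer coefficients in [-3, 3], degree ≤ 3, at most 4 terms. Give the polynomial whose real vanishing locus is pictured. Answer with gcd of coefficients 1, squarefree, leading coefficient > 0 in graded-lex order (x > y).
3*x^2 + 3*x*y + x - 2*y

(a) deg p = 2. The shape is more complex than any degree-1 curve.
(b) Reading off the gridlines: one y-axis crossing is at y = 0; it crosses the x-axis at the gridline x = 0.
(c) Fitting integer coefficients to these (and the overall shape) gives p.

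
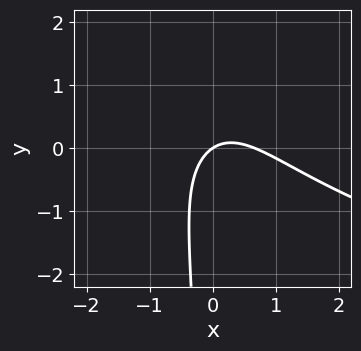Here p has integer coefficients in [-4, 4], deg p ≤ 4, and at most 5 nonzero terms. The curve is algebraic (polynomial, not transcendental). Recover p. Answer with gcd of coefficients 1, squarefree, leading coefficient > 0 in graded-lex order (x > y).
1. deg p = 3. No degree-2 curve has this shape.
2. Observable constraints: it crosses the y-axis at the gridline y = 0; it meets the x-axis at x = 0 (among the integer gridlines).
3. Fitting integer coefficients to these (and the overall shape) gives p.

2*x*y^2 - 3*x^2 - 3*x*y + 2*x - 3*y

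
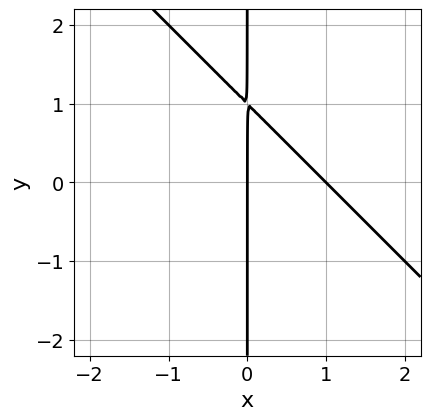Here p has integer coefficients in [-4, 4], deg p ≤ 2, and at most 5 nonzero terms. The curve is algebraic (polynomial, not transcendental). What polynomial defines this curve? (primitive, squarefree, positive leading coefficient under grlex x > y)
The degree is 2 — no degree-1 curve has this shape.
Checking where it meets the axes: among the integer gridlines, it crosses the x-axis at x ∈ {0, 1}; every point of the y-axis in the box is on the curve.
Together with the visible shape, these determine p as stated.

x^2 + x*y - x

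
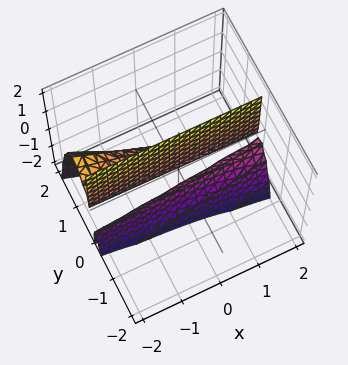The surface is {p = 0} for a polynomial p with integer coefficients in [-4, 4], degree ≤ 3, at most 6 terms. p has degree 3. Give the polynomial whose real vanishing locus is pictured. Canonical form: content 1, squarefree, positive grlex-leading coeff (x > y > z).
x*y^2 + 3*y^3 - 2*y^2 + y*z

1. The picture has 2 separate pieces. They look like related sheets of one shape, so recover p as a whole.
2. The degree is 3 — the shape is more complex than any degree-2 surface.
3. Observable constraints: the visible x-axis segment lies entirely on the surface; every point of the z-axis in the box is on the surface.
4. Solving for integer coefficients yields p as stated.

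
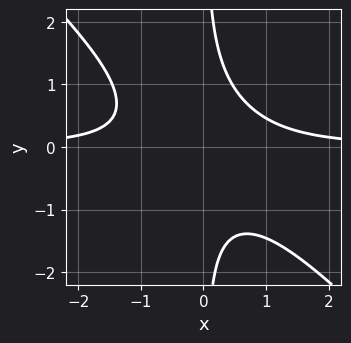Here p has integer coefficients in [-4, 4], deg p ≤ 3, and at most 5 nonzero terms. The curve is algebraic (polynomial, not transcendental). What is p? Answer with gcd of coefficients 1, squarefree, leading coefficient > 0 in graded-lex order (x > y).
(a) deg p = 3. No degree-2 curve has this shape.
(b) Checking where it meets the axes: it misses every integer gridline on the x-axis; the curve avoids every integer y-axis point in the box.
(c) Matching integer coefficients to the picture gives p.

3*x^2*y + 3*x*y^2 - 2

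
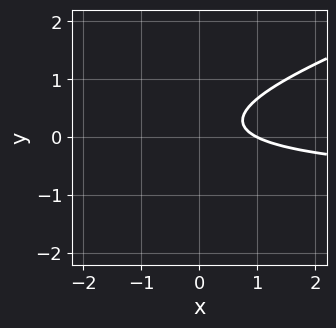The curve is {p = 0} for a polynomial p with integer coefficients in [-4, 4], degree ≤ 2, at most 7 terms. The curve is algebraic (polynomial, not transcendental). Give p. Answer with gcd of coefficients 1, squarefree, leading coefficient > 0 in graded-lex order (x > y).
x*y - 3*y^2 + x + y - 1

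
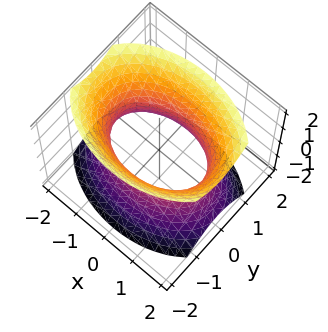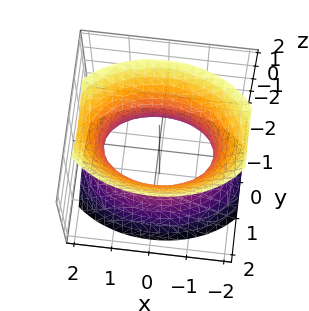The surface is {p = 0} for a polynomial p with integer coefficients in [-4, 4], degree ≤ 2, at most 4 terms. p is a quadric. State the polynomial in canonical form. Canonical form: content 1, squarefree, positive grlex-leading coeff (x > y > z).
x^2 + 2*y^2 - z^2 - 2

First, the degree is 2 — an hourglass — one-sheet hyperboloid; a quadric.
Next, symmetries: it's symmetric under y → −y, forcing even powers of y; it's symmetric under z → −z, forcing even powers of z; it's symmetric under x → −x, forcing even powers of x.
Next, observable constraints: no z-intercept at any integer in the box; the y-axis gridline crossings are at y ∈ {-1, 1}.
Finally, fitting integer coefficients to these (and the overall shape) gives p.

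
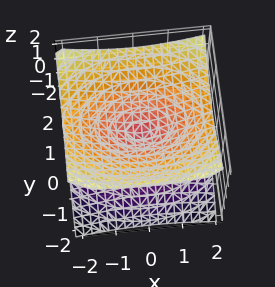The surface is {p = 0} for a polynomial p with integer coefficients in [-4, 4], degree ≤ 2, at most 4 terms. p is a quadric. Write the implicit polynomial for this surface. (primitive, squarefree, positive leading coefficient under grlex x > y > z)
First, degree: a double cone through the origin; a quadric, so deg p = 2.
Then, symmetries: it's symmetric under y → −y, forcing even powers of y; it's symmetric under z → −z, forcing even powers of z; it's symmetric under x → −x, forcing even powers of x.
Next, from the axis intercepts and sections: one z-axis crossing is at z = 0; it crosses the x-axis at the gridline x = 0; it crosses the y-axis at the gridline y = 0.
Finally, the integer polynomial consistent with all of this is the stated p.

x^2 + 2*y^2 - 3*z^2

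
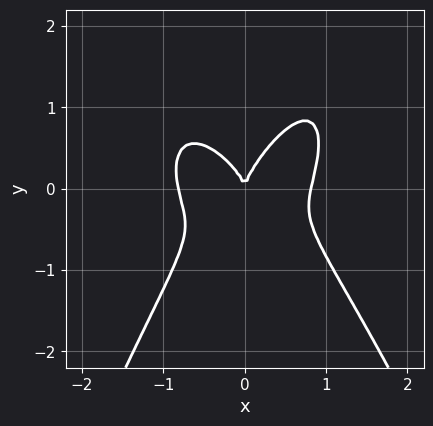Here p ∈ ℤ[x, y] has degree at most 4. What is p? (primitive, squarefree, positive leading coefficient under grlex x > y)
3*x^4 - x^2*y - x*y^2 + 2*y^3 - 2*x^2

Degree: no degree-3 curve has this shape, so deg p = 4.
Reading off the gridlines: it crosses the y-axis at the gridline y = 0; one x-axis crossing is at x = 0.
These observations pin down the coefficients.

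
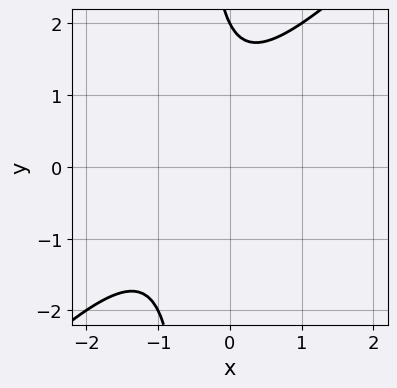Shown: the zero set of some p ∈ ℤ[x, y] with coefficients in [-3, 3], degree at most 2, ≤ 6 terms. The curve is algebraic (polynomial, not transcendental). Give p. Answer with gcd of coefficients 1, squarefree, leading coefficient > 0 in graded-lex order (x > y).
2*x^2 - 2*x*y + 2*x - y + 2

(a) The degree is 2 — the shape is more complex than any degree-1 curve.
(b) Against the integer gridlines: no x-intercept at any integer in the box; it meets the y-axis at y = 2 (among the integer gridlines).
(c) Matching integer coefficients to the picture gives p.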